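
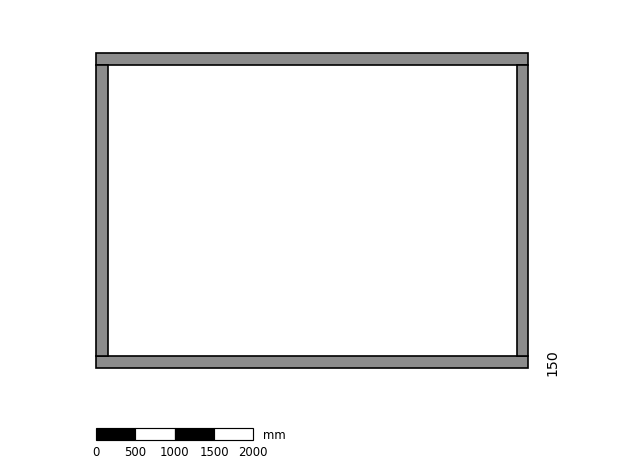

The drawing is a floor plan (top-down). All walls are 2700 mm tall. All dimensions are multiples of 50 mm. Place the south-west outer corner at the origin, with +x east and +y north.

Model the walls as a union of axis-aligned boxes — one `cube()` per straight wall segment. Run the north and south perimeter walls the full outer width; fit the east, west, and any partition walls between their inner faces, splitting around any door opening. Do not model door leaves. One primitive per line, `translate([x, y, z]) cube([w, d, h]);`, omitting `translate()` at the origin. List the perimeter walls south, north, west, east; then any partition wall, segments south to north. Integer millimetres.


cube([5500, 150, 2700]);
translate([0, 3850, 0]) cube([5500, 150, 2700]);
translate([0, 150, 0]) cube([150, 3700, 2700]);
translate([5350, 150, 0]) cube([150, 3700, 2700]);


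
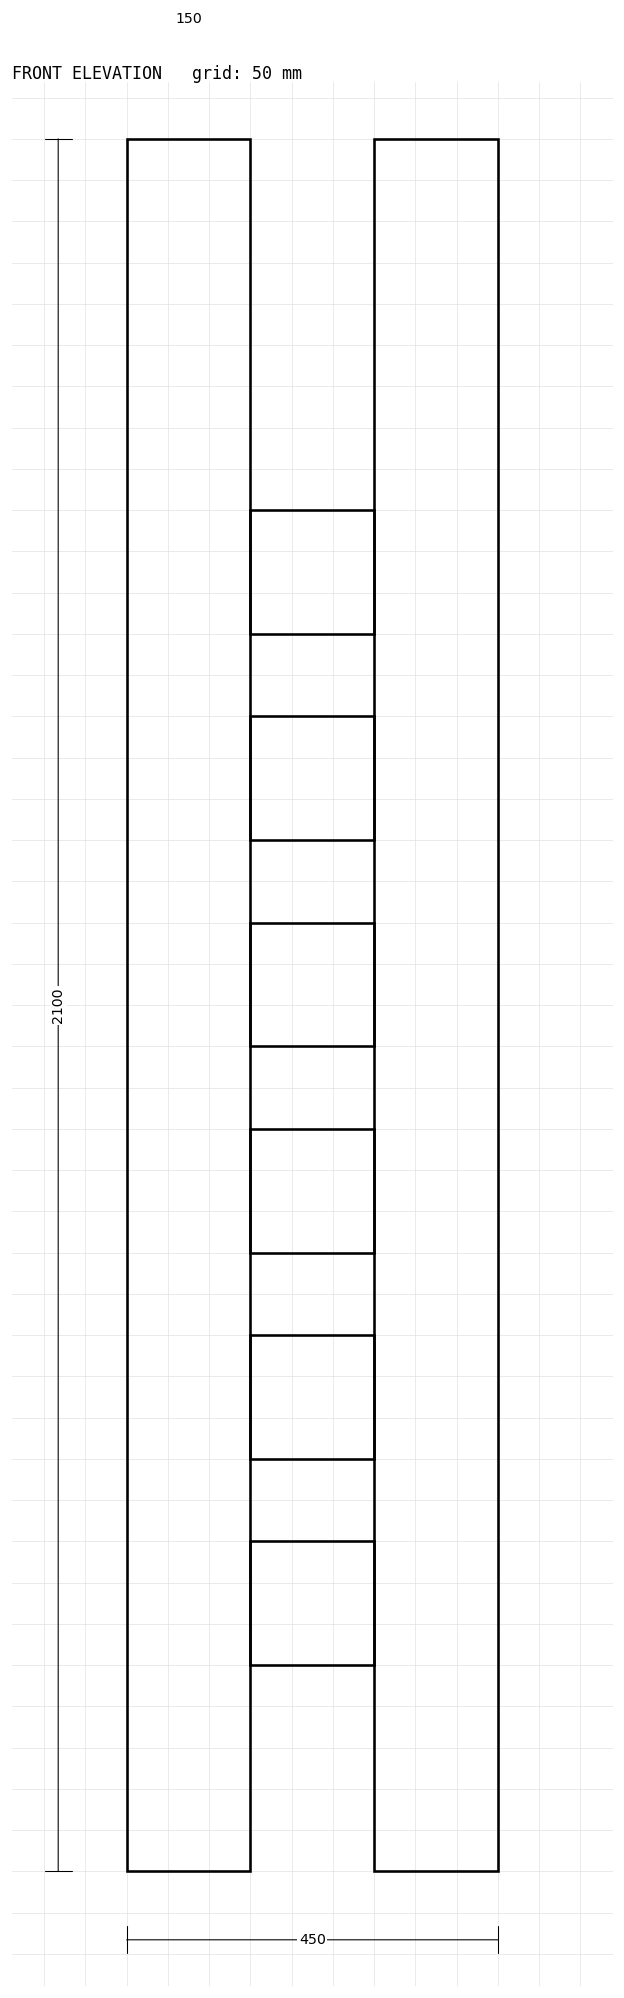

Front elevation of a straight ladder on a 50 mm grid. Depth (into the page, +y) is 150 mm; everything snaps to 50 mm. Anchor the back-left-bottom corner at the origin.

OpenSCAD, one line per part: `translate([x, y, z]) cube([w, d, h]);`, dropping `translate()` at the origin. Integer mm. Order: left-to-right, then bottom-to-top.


cube([150, 150, 2100]);
translate([150, 0, 250]) cube([150, 150, 150]);
translate([150, 0, 500]) cube([150, 150, 150]);
translate([150, 0, 750]) cube([150, 150, 150]);
translate([150, 0, 1000]) cube([150, 150, 150]);
translate([150, 0, 1250]) cube([150, 150, 150]);
translate([150, 0, 1500]) cube([150, 150, 150]);
translate([300, 0, 0]) cube([150, 150, 2100]);


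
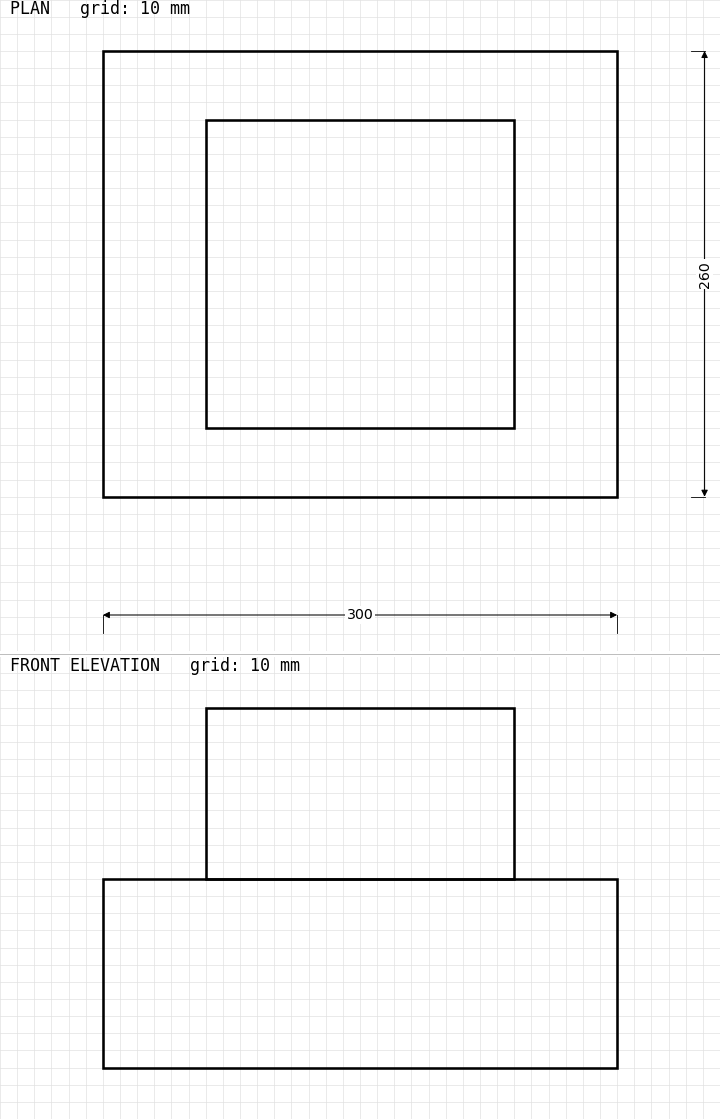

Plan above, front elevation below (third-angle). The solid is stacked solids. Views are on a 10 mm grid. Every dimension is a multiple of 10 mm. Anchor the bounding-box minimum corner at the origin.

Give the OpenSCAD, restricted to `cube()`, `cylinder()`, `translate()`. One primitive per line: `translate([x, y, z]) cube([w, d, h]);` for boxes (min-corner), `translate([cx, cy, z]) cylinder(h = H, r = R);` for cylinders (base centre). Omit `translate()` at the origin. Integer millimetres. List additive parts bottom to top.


cube([300, 260, 110]);
translate([60, 40, 110]) cube([180, 180, 100]);


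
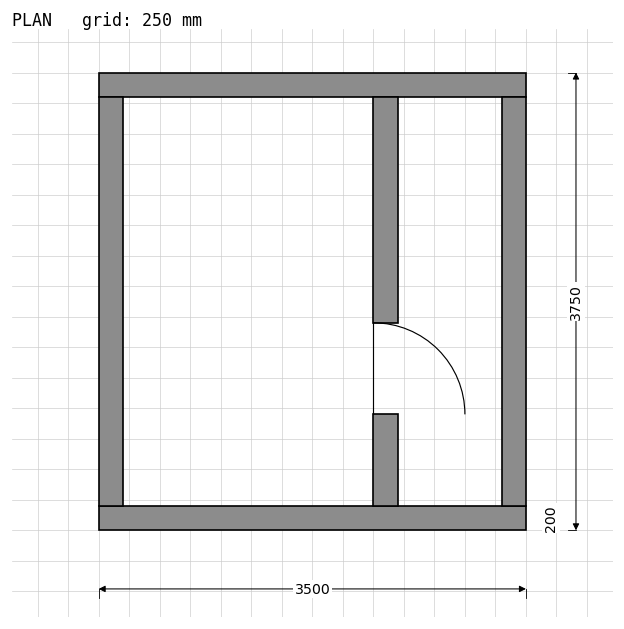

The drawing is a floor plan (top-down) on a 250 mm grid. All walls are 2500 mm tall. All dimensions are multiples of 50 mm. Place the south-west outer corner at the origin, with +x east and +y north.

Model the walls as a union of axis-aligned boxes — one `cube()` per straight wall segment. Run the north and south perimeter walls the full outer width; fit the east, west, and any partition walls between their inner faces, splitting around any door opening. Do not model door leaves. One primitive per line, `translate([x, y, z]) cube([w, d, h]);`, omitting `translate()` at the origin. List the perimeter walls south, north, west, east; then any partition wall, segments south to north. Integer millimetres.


cube([3500, 200, 2500]);
translate([0, 3550, 0]) cube([3500, 200, 2500]);
translate([0, 200, 0]) cube([200, 3350, 2500]);
translate([3300, 200, 0]) cube([200, 3350, 2500]);
translate([2250, 200, 0]) cube([200, 750, 2500]);
translate([2250, 1700, 0]) cube([200, 1850, 2500]);


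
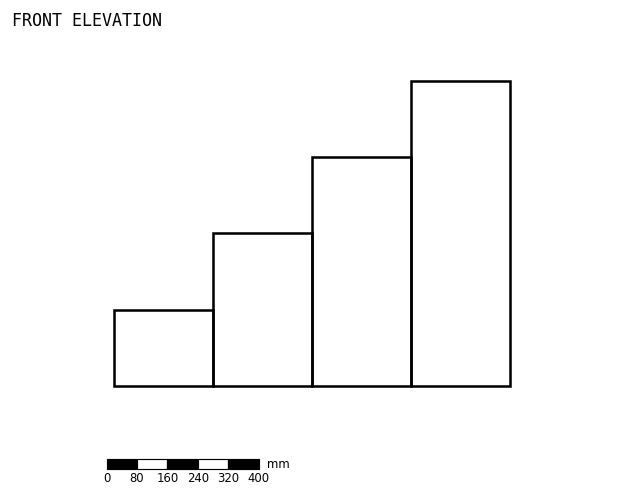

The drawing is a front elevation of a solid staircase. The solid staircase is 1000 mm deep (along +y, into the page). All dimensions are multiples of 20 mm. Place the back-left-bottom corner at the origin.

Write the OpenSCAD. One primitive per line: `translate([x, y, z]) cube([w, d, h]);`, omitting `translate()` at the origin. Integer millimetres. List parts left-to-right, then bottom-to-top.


cube([260, 1000, 200]);
translate([260, 0, 0]) cube([260, 1000, 400]);
translate([520, 0, 0]) cube([260, 1000, 600]);
translate([780, 0, 0]) cube([260, 1000, 800]);


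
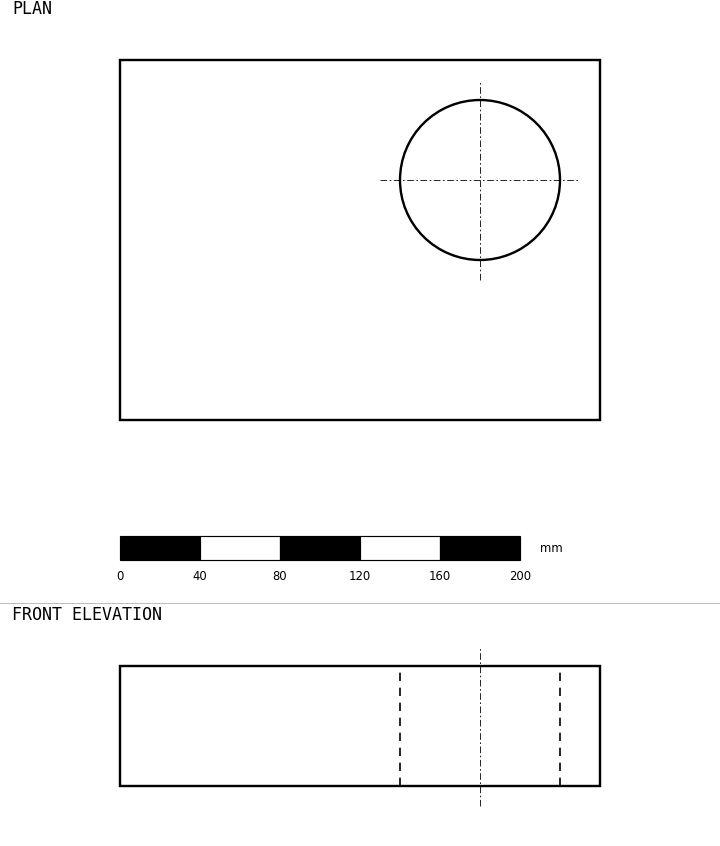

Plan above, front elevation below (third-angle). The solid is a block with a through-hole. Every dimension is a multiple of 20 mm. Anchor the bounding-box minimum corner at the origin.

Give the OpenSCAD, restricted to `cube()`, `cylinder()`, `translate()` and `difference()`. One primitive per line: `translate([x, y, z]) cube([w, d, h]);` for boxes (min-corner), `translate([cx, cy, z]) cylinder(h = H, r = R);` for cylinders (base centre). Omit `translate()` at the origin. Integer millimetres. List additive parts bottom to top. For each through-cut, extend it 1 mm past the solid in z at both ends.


difference() {
  cube([240, 180, 60]);
  translate([180, 120, -1]) cylinder(h = 62, r = 40);
}


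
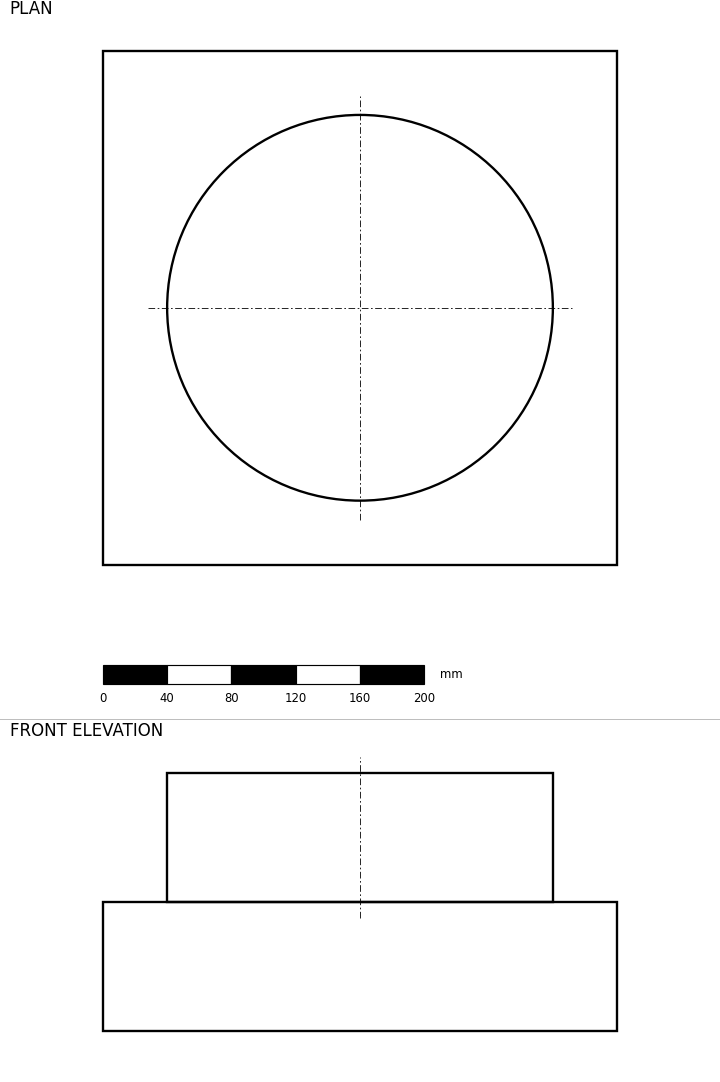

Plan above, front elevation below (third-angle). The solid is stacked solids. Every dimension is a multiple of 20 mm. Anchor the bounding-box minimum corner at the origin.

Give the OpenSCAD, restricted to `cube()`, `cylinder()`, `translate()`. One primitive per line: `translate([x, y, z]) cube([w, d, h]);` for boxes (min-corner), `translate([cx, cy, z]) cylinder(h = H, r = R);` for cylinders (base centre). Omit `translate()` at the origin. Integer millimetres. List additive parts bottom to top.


cube([320, 320, 80]);
translate([160, 160, 80]) cylinder(h = 80, r = 120);


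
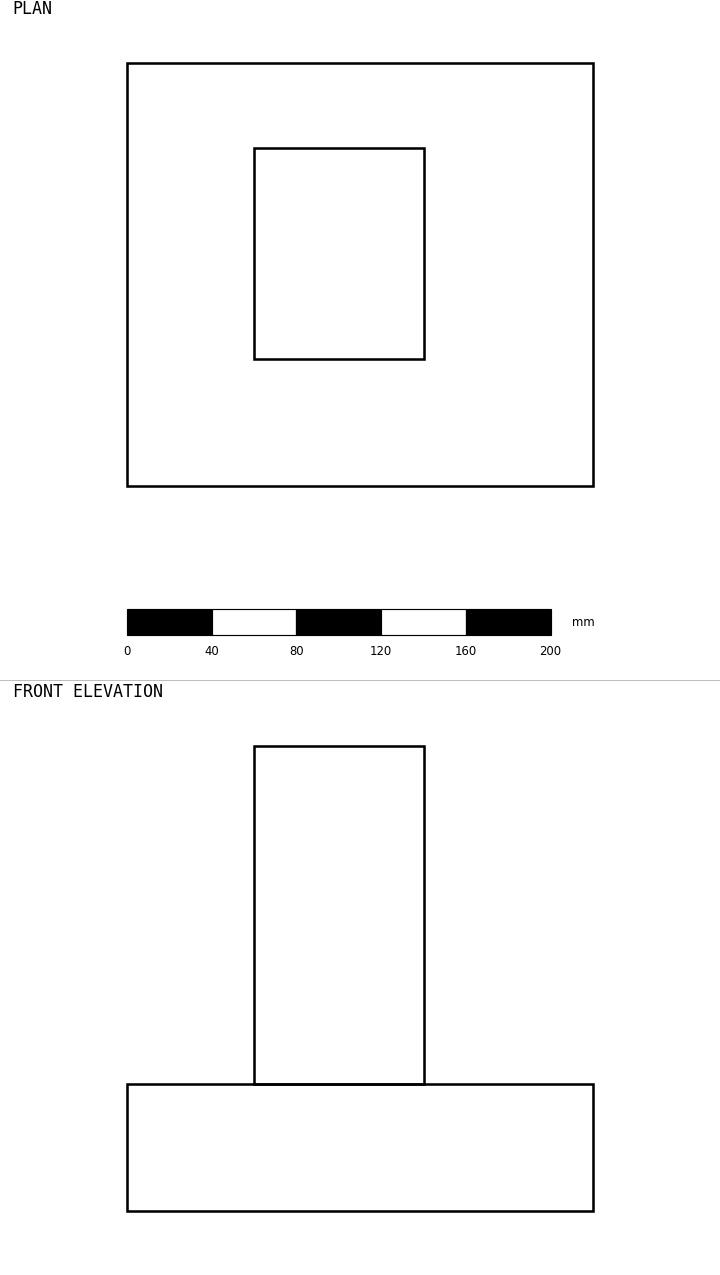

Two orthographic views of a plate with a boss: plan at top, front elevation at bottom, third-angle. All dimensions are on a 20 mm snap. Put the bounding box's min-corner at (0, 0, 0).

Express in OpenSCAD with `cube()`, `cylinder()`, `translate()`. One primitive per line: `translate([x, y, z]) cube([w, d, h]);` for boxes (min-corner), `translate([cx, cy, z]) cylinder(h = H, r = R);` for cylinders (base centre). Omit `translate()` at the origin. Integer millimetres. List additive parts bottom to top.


cube([220, 200, 60]);
translate([60, 60, 60]) cube([80, 100, 160]);


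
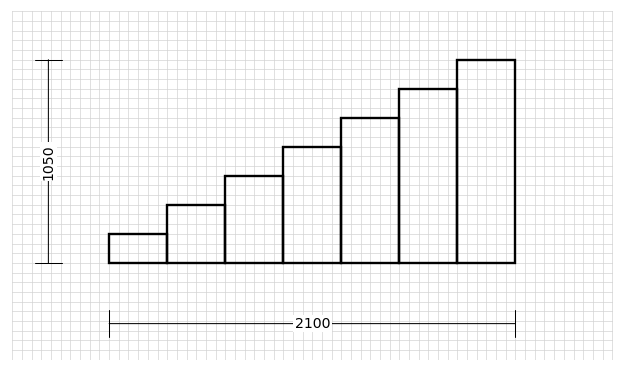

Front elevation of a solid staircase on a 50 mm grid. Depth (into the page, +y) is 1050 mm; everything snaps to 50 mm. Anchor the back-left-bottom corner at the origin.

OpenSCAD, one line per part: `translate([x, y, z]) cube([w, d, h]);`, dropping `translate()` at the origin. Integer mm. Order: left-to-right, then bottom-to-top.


cube([300, 1050, 150]);
translate([300, 0, 0]) cube([300, 1050, 300]);
translate([600, 0, 0]) cube([300, 1050, 450]);
translate([900, 0, 0]) cube([300, 1050, 600]);
translate([1200, 0, 0]) cube([300, 1050, 750]);
translate([1500, 0, 0]) cube([300, 1050, 900]);
translate([1800, 0, 0]) cube([300, 1050, 1050]);


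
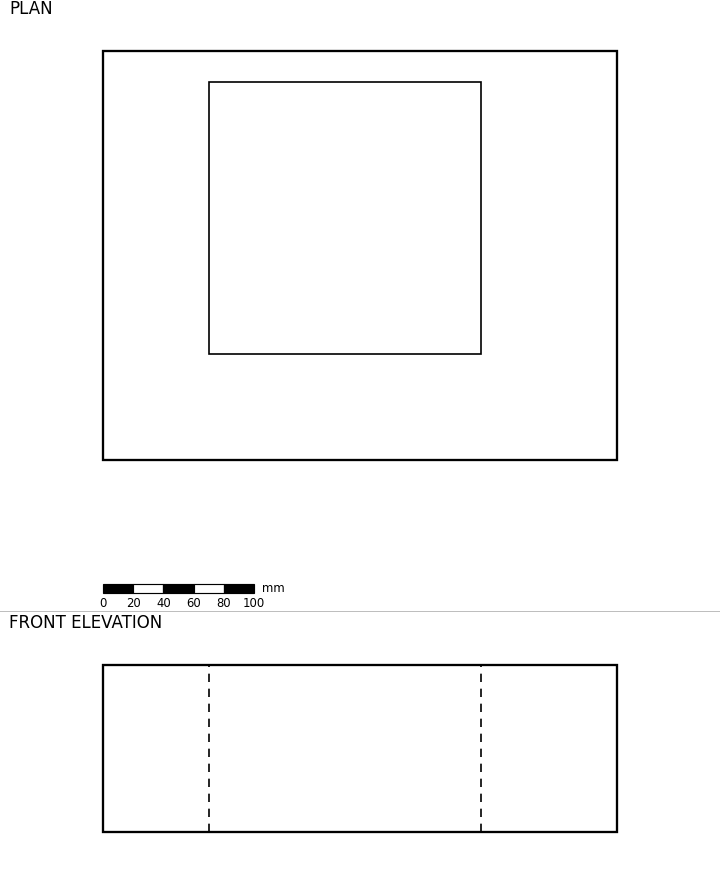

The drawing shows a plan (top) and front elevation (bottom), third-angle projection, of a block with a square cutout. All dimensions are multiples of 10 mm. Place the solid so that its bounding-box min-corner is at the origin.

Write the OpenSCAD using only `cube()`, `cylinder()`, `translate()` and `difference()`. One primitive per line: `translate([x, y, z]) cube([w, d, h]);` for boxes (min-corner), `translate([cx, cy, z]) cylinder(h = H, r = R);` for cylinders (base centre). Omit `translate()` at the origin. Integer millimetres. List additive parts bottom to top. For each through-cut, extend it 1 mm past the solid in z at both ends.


difference() {
  cube([340, 270, 110]);
  translate([70, 70, -1]) cube([180, 180, 112]);
}


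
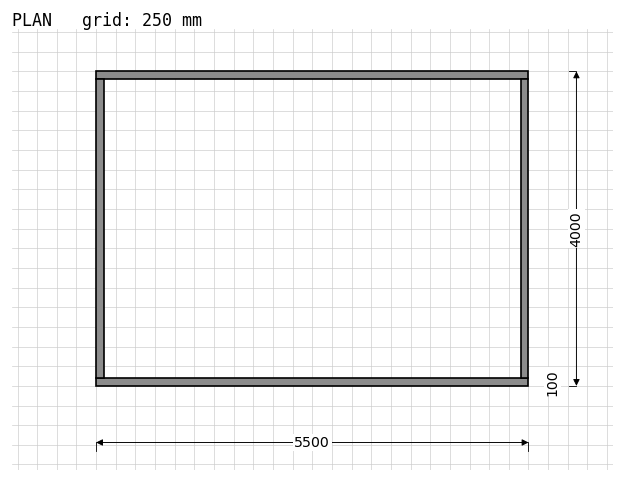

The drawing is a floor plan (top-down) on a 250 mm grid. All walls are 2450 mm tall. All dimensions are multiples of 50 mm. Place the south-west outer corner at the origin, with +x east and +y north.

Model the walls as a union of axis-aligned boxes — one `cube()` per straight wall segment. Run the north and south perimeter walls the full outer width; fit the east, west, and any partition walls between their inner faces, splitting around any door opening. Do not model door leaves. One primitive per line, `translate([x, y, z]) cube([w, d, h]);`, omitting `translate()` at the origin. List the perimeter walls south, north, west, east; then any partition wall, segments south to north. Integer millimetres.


cube([5500, 100, 2450]);
translate([0, 3900, 0]) cube([5500, 100, 2450]);
translate([0, 100, 0]) cube([100, 3800, 2450]);
translate([5400, 100, 0]) cube([100, 3800, 2450]);


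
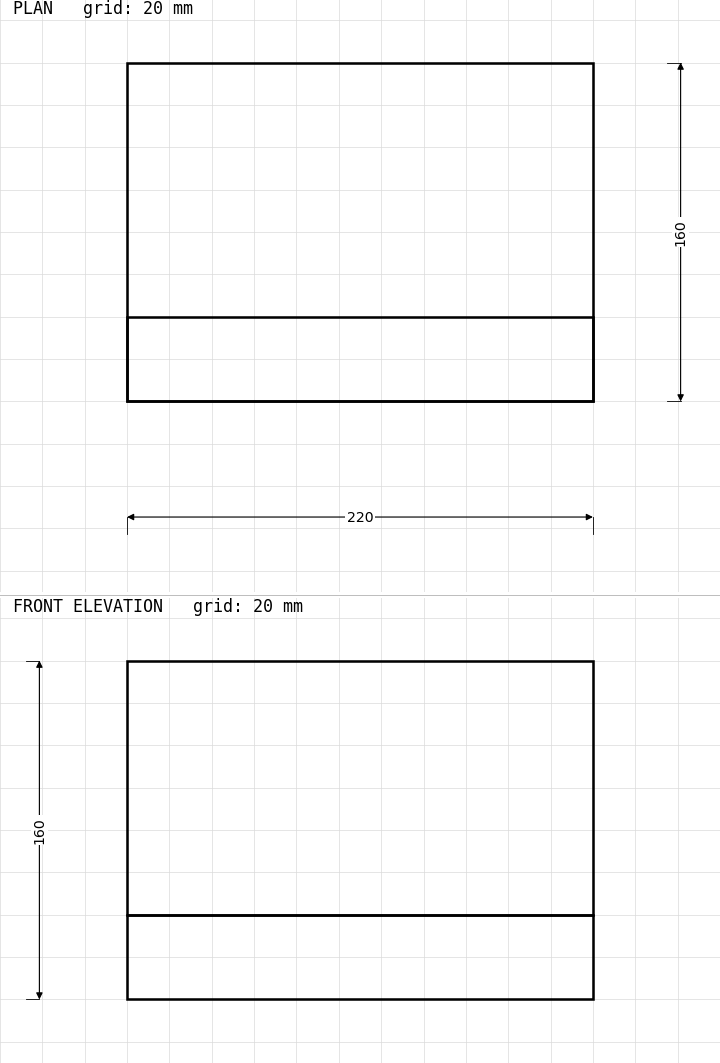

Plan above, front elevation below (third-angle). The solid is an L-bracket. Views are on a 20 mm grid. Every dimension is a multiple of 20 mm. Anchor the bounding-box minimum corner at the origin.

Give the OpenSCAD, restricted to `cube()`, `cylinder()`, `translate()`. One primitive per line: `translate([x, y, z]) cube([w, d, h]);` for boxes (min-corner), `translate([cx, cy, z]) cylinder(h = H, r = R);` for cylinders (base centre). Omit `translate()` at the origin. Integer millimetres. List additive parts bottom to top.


cube([220, 160, 40]);
translate([0, 0, 40]) cube([220, 40, 120]);


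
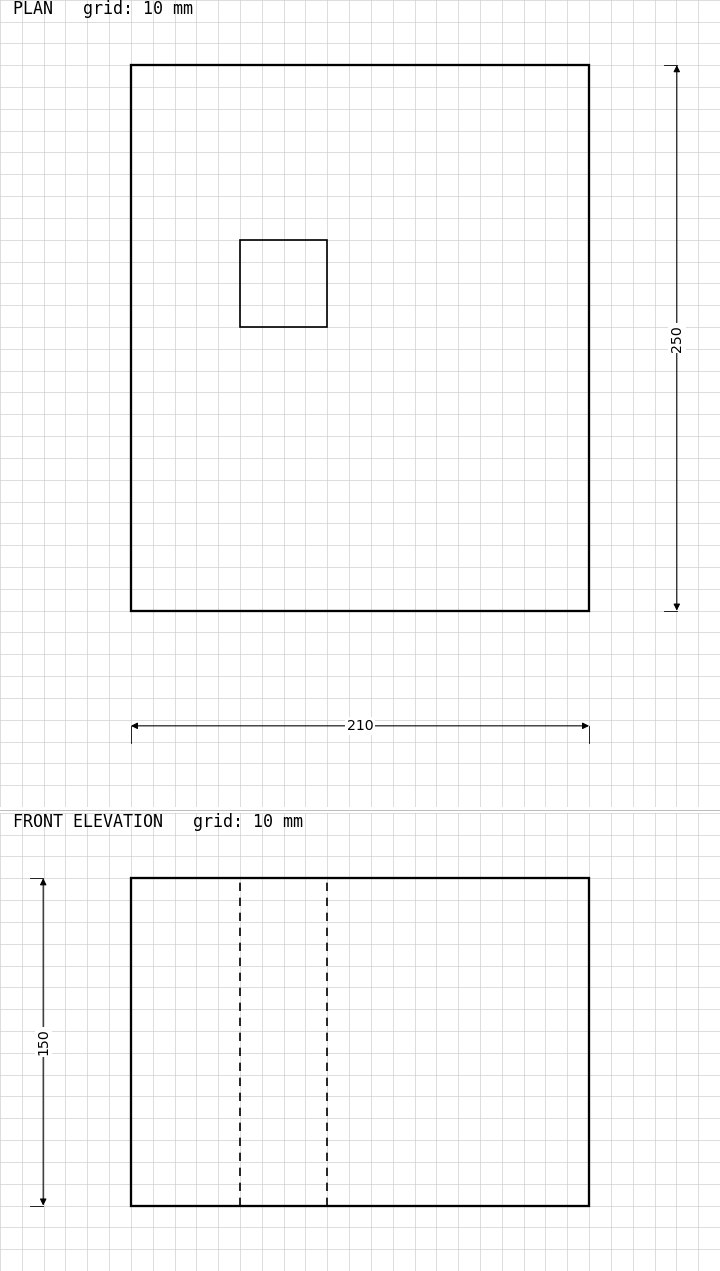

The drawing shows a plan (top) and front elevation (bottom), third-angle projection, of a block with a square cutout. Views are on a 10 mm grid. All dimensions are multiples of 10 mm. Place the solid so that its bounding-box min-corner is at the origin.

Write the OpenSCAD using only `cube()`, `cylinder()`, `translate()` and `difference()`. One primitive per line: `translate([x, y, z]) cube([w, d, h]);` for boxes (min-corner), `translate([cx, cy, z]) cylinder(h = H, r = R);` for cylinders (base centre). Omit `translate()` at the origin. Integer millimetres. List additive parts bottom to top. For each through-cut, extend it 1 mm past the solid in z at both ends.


difference() {
  cube([210, 250, 150]);
  translate([50, 130, -1]) cube([40, 40, 152]);
}


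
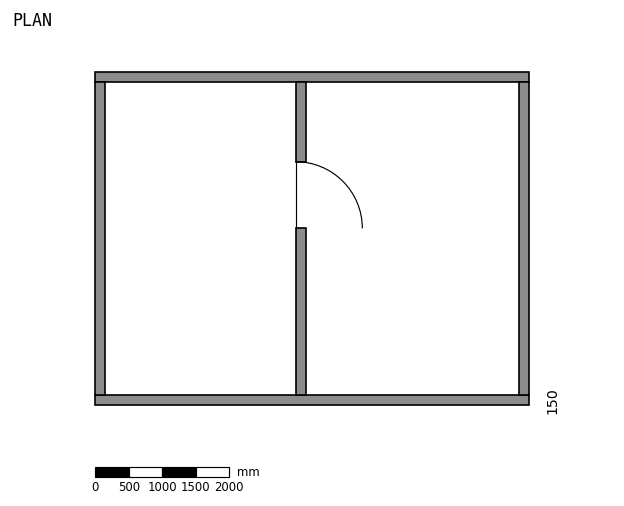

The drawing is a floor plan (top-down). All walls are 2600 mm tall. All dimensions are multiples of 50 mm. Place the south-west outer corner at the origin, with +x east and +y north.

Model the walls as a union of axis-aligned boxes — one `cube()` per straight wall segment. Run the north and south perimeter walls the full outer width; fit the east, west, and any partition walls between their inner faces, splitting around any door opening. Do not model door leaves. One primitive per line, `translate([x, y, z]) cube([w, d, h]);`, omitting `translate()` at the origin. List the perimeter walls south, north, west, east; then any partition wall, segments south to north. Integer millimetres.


cube([6500, 150, 2600]);
translate([0, 4850, 0]) cube([6500, 150, 2600]);
translate([0, 150, 0]) cube([150, 4700, 2600]);
translate([6350, 150, 0]) cube([150, 4700, 2600]);
translate([3000, 150, 0]) cube([150, 2500, 2600]);
translate([3000, 3650, 0]) cube([150, 1200, 2600]);


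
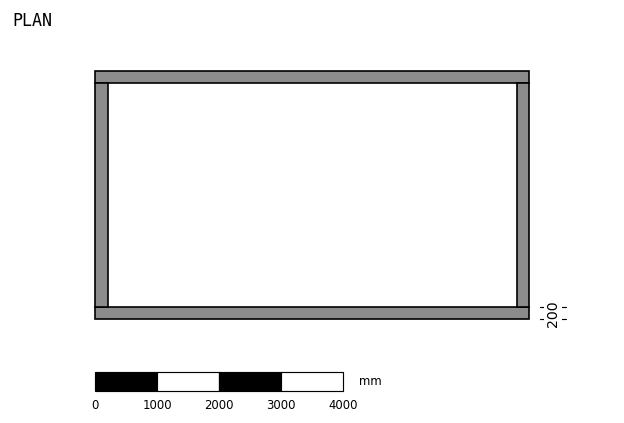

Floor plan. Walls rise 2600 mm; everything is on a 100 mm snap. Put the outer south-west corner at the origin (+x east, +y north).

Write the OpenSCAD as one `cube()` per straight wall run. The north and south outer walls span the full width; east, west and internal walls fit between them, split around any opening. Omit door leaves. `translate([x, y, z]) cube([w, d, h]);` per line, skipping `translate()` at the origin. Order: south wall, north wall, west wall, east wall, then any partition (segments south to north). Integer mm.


cube([7000, 200, 2600]);
translate([0, 3800, 0]) cube([7000, 200, 2600]);
translate([0, 200, 0]) cube([200, 3600, 2600]);
translate([6800, 200, 0]) cube([200, 3600, 2600]);


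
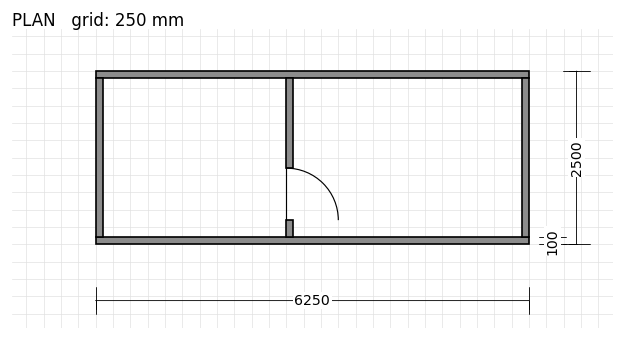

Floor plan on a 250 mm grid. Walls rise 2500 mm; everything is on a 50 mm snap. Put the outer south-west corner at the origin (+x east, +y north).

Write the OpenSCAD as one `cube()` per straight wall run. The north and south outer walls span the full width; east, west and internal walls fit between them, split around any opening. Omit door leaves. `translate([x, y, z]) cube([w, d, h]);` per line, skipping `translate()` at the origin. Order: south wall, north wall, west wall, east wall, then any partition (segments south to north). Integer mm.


cube([6250, 100, 2500]);
translate([0, 2400, 0]) cube([6250, 100, 2500]);
translate([0, 100, 0]) cube([100, 2300, 2500]);
translate([6150, 100, 0]) cube([100, 2300, 2500]);
translate([2750, 100, 0]) cube([100, 250, 2500]);
translate([2750, 1100, 0]) cube([100, 1300, 2500]);


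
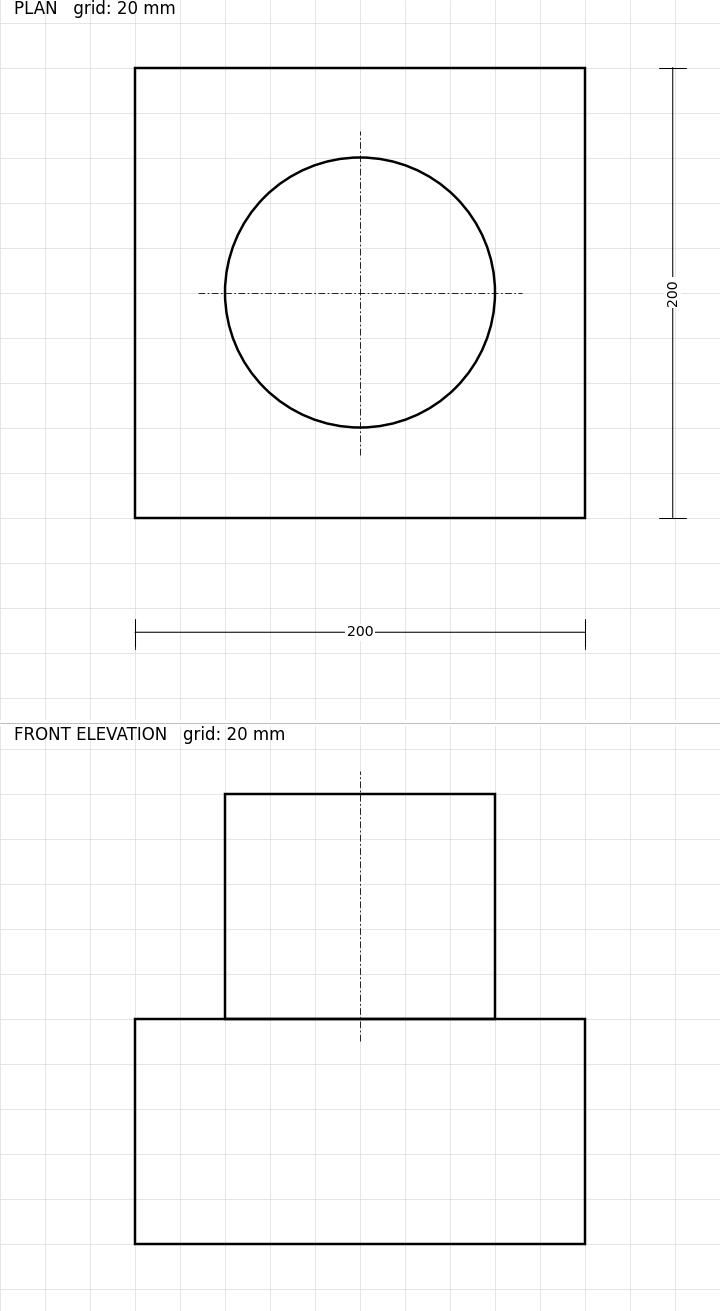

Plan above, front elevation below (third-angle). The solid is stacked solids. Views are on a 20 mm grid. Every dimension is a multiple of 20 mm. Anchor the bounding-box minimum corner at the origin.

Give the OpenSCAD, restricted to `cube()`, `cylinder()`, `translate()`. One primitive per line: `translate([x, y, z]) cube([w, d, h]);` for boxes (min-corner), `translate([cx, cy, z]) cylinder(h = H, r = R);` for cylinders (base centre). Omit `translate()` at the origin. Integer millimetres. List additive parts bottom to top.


cube([200, 200, 100]);
translate([100, 100, 100]) cylinder(h = 100, r = 60);


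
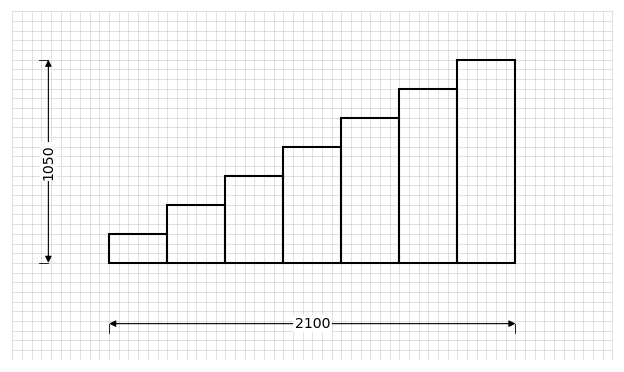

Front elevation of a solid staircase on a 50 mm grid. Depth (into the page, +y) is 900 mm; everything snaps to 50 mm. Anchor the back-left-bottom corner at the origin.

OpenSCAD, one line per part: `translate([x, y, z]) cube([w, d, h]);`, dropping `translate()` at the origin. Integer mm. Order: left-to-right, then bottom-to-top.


cube([300, 900, 150]);
translate([300, 0, 0]) cube([300, 900, 300]);
translate([600, 0, 0]) cube([300, 900, 450]);
translate([900, 0, 0]) cube([300, 900, 600]);
translate([1200, 0, 0]) cube([300, 900, 750]);
translate([1500, 0, 0]) cube([300, 900, 900]);
translate([1800, 0, 0]) cube([300, 900, 1050]);


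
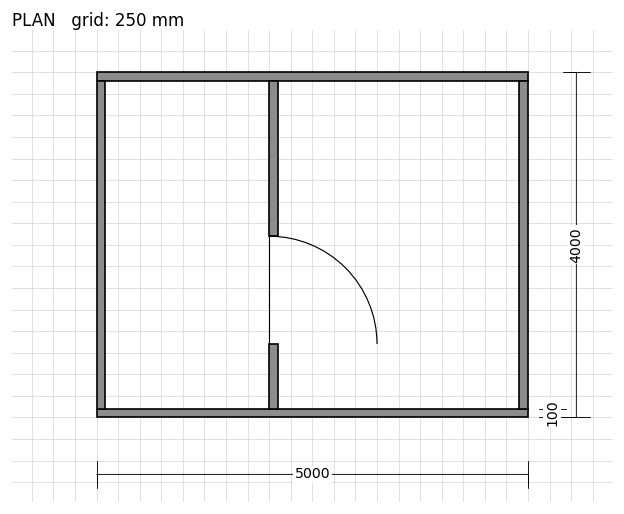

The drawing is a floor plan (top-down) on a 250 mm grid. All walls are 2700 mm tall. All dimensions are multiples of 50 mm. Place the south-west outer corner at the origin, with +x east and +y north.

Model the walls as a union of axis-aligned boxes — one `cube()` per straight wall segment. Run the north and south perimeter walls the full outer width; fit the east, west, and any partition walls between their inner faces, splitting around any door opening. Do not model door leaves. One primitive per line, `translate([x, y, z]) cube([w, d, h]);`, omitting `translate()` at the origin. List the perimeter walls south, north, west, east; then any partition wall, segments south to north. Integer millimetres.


cube([5000, 100, 2700]);
translate([0, 3900, 0]) cube([5000, 100, 2700]);
translate([0, 100, 0]) cube([100, 3800, 2700]);
translate([4900, 100, 0]) cube([100, 3800, 2700]);
translate([2000, 100, 0]) cube([100, 750, 2700]);
translate([2000, 2100, 0]) cube([100, 1800, 2700]);


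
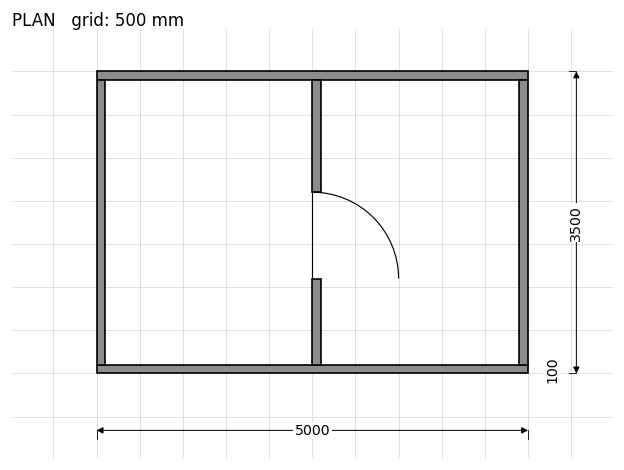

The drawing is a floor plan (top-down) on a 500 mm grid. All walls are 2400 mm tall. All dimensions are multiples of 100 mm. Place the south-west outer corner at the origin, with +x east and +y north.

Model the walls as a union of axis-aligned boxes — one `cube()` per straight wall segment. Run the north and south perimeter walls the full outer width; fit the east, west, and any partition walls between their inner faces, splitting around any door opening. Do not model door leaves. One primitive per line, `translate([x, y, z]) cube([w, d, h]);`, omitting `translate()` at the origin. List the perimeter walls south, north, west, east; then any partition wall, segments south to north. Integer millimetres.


cube([5000, 100, 2400]);
translate([0, 3400, 0]) cube([5000, 100, 2400]);
translate([0, 100, 0]) cube([100, 3300, 2400]);
translate([4900, 100, 0]) cube([100, 3300, 2400]);
translate([2500, 100, 0]) cube([100, 1000, 2400]);
translate([2500, 2100, 0]) cube([100, 1300, 2400]);


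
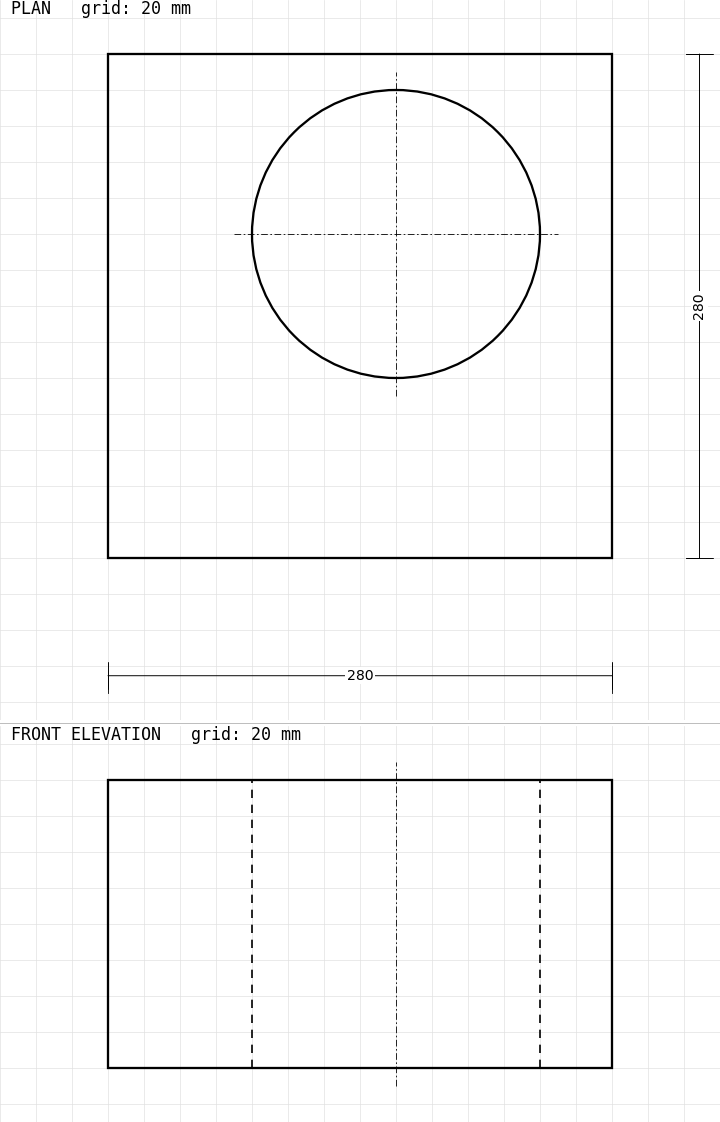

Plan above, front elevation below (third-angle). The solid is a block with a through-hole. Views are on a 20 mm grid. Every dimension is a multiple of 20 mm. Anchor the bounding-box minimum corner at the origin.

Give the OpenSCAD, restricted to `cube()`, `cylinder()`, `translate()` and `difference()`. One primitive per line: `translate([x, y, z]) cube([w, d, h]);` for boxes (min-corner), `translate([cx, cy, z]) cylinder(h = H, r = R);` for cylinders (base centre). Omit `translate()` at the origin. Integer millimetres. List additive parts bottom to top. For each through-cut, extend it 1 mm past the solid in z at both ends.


difference() {
  cube([280, 280, 160]);
  translate([160, 180, -1]) cylinder(h = 162, r = 80);
}


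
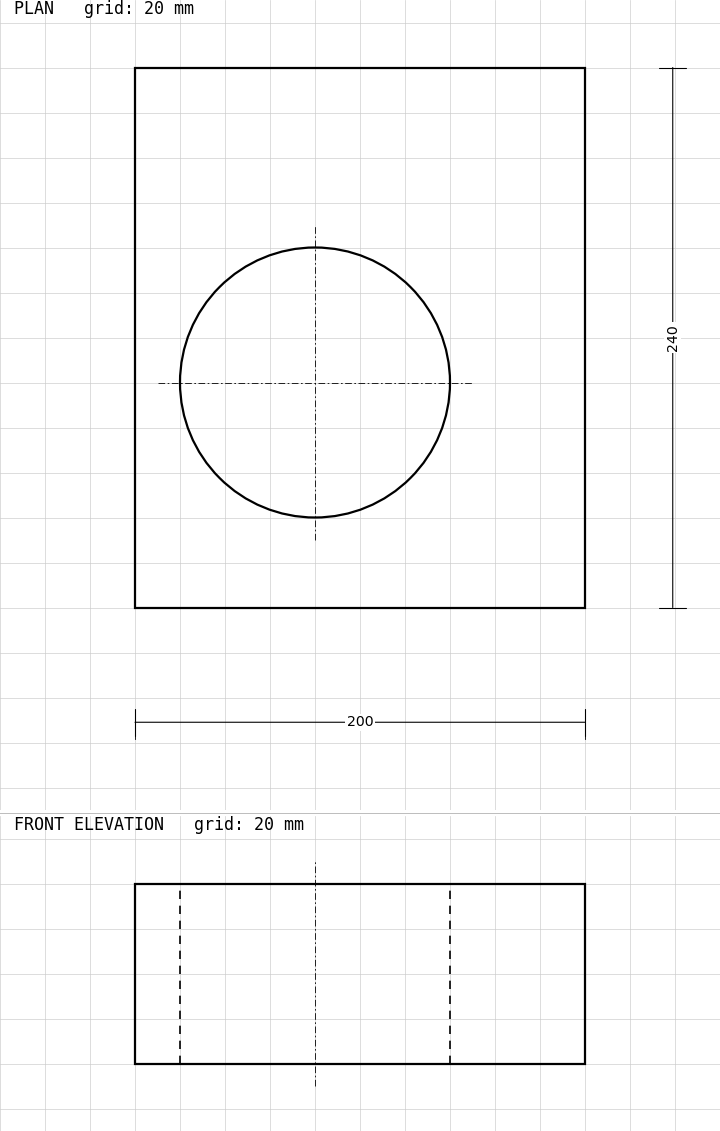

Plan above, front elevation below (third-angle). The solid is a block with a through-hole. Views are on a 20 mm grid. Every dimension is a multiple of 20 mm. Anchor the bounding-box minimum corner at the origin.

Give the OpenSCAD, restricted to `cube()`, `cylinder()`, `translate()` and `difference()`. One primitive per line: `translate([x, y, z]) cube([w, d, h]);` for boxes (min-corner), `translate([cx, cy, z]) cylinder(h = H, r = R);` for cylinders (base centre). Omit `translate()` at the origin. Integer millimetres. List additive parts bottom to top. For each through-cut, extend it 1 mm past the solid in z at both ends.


difference() {
  cube([200, 240, 80]);
  translate([80, 100, -1]) cylinder(h = 82, r = 60);
}


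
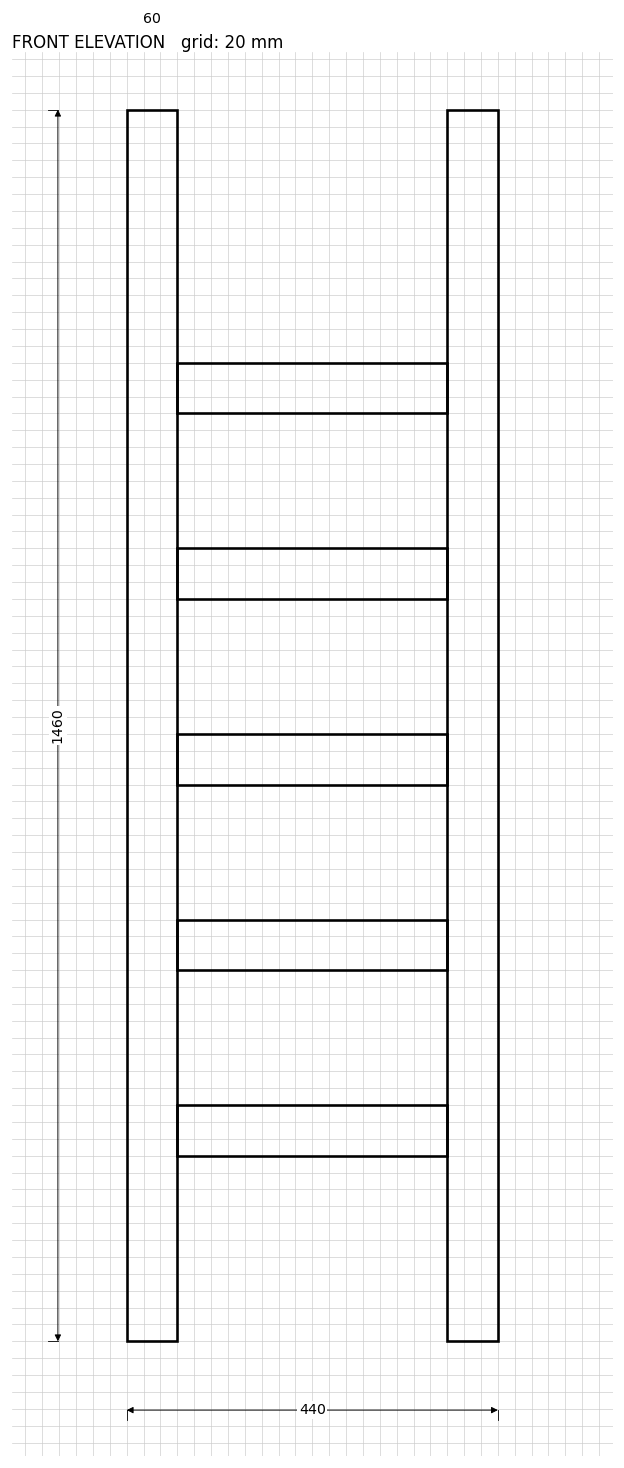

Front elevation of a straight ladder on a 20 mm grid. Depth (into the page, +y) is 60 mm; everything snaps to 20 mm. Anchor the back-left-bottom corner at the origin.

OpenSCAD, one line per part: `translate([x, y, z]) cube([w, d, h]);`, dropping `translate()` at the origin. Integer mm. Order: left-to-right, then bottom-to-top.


cube([60, 60, 1460]);
translate([60, 0, 220]) cube([320, 60, 60]);
translate([60, 0, 440]) cube([320, 60, 60]);
translate([60, 0, 660]) cube([320, 60, 60]);
translate([60, 0, 880]) cube([320, 60, 60]);
translate([60, 0, 1100]) cube([320, 60, 60]);
translate([380, 0, 0]) cube([60, 60, 1460]);


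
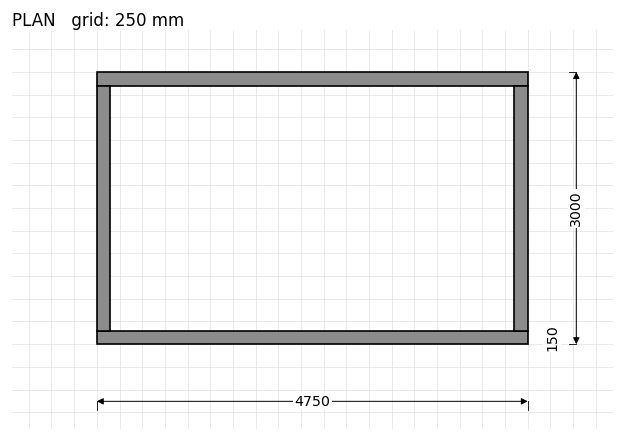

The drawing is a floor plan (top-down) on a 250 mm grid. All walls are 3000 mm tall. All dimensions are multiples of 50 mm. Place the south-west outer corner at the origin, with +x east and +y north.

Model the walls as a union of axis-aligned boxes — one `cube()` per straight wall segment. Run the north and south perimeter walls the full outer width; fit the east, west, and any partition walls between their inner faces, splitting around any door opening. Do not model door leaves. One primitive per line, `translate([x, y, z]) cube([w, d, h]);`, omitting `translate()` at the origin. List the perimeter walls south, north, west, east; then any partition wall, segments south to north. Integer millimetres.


cube([4750, 150, 3000]);
translate([0, 2850, 0]) cube([4750, 150, 3000]);
translate([0, 150, 0]) cube([150, 2700, 3000]);
translate([4600, 150, 0]) cube([150, 2700, 3000]);


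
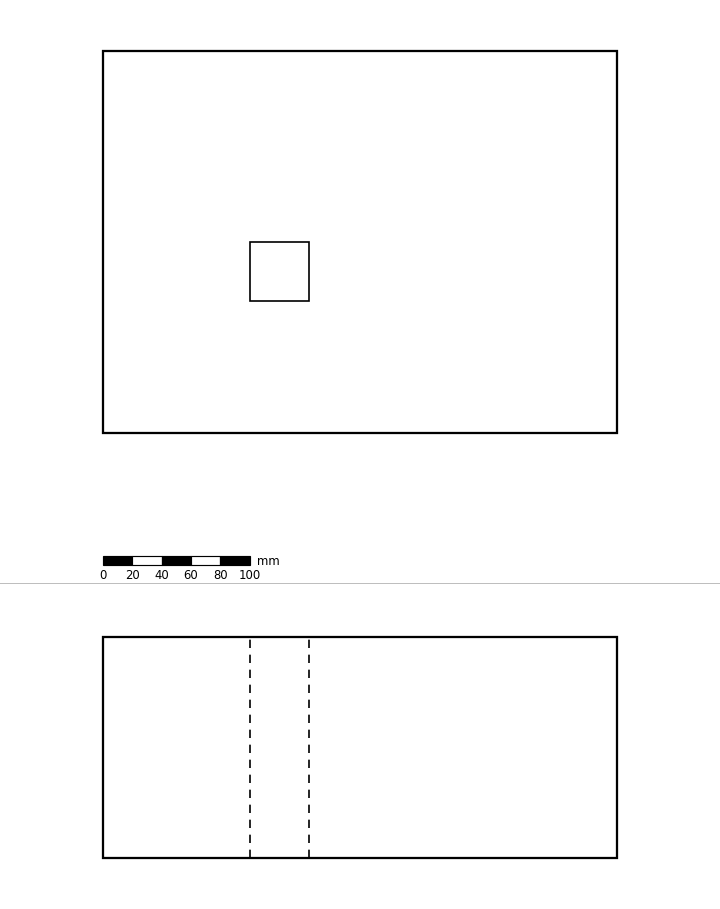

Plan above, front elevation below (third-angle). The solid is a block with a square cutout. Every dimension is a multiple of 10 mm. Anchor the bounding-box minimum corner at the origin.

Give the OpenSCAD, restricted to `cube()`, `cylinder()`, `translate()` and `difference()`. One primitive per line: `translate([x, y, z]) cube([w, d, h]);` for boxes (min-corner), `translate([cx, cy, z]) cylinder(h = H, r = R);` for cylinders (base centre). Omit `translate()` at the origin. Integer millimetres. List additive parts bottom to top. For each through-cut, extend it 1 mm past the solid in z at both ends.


difference() {
  cube([350, 260, 150]);
  translate([100, 90, -1]) cube([40, 40, 152]);
}


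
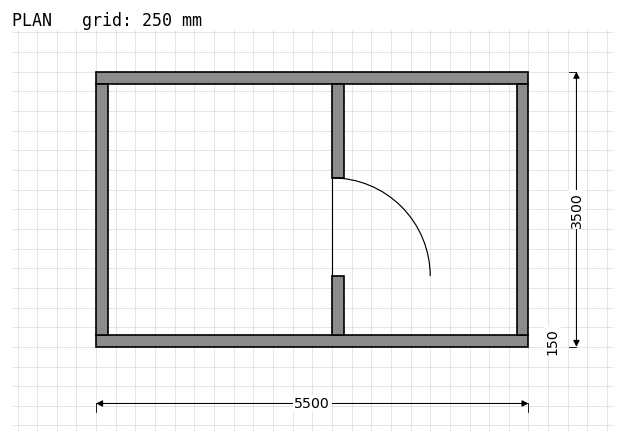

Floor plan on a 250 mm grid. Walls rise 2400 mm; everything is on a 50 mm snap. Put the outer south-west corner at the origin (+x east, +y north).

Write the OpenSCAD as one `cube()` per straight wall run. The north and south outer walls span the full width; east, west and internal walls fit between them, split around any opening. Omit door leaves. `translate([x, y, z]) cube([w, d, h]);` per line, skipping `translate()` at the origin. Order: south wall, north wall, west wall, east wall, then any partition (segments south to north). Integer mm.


cube([5500, 150, 2400]);
translate([0, 3350, 0]) cube([5500, 150, 2400]);
translate([0, 150, 0]) cube([150, 3200, 2400]);
translate([5350, 150, 0]) cube([150, 3200, 2400]);
translate([3000, 150, 0]) cube([150, 750, 2400]);
translate([3000, 2150, 0]) cube([150, 1200, 2400]);


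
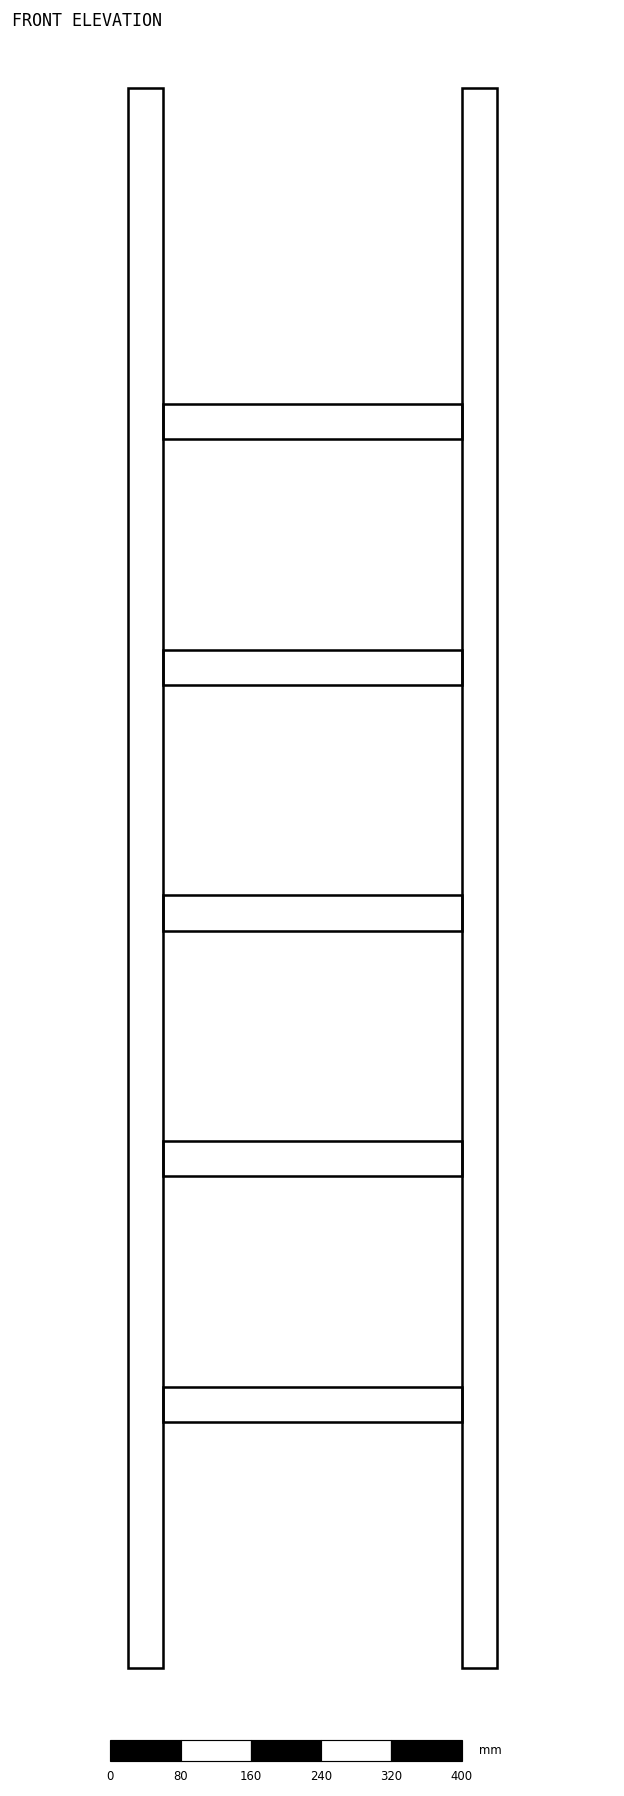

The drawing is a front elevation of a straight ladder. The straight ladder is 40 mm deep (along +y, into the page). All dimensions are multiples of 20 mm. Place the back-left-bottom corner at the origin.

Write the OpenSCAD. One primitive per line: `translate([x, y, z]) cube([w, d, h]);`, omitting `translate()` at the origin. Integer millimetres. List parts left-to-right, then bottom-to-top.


cube([40, 40, 1800]);
translate([40, 0, 280]) cube([340, 40, 40]);
translate([40, 0, 560]) cube([340, 40, 40]);
translate([40, 0, 840]) cube([340, 40, 40]);
translate([40, 0, 1120]) cube([340, 40, 40]);
translate([40, 0, 1400]) cube([340, 40, 40]);
translate([380, 0, 0]) cube([40, 40, 1800]);


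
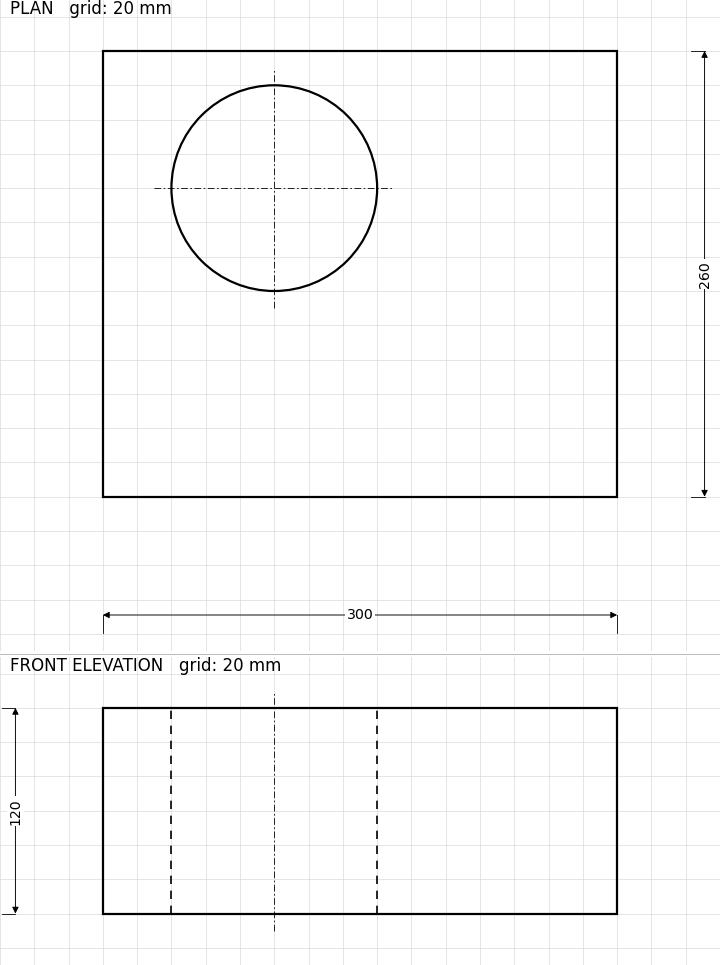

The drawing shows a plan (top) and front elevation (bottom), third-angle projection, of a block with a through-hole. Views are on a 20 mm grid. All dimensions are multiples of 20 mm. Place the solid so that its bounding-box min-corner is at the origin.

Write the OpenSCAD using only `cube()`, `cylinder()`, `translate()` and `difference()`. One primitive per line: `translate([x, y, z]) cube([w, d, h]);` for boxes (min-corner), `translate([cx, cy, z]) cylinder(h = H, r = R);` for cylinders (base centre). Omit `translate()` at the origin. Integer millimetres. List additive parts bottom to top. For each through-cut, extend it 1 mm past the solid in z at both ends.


difference() {
  cube([300, 260, 120]);
  translate([100, 180, -1]) cylinder(h = 122, r = 60);
}


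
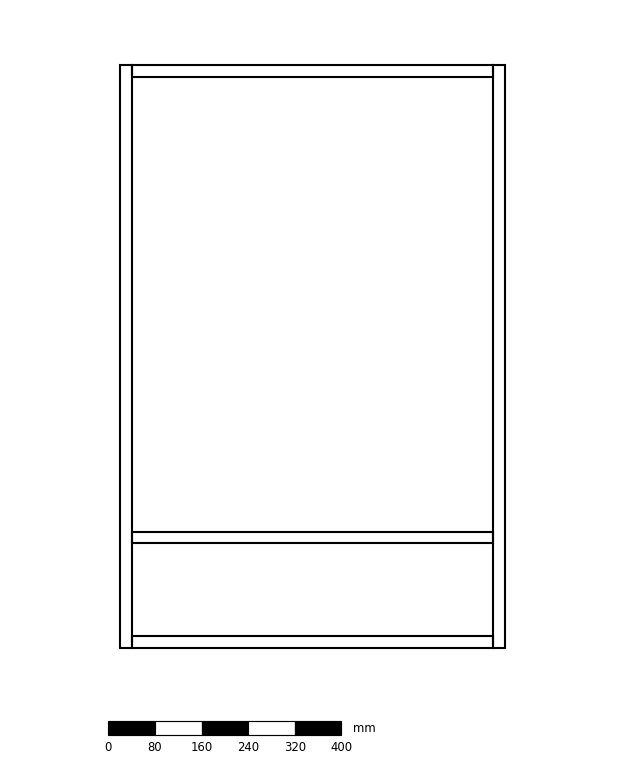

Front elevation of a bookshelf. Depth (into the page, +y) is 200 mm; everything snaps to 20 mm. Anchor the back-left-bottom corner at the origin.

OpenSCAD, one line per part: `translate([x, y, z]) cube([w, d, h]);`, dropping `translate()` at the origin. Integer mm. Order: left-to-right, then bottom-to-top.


cube([20, 200, 1000]);
translate([20, 0, 0]) cube([620, 200, 20]);
translate([20, 0, 180]) cube([620, 200, 20]);
translate([20, 0, 980]) cube([620, 200, 20]);
translate([640, 0, 0]) cube([20, 200, 1000]);


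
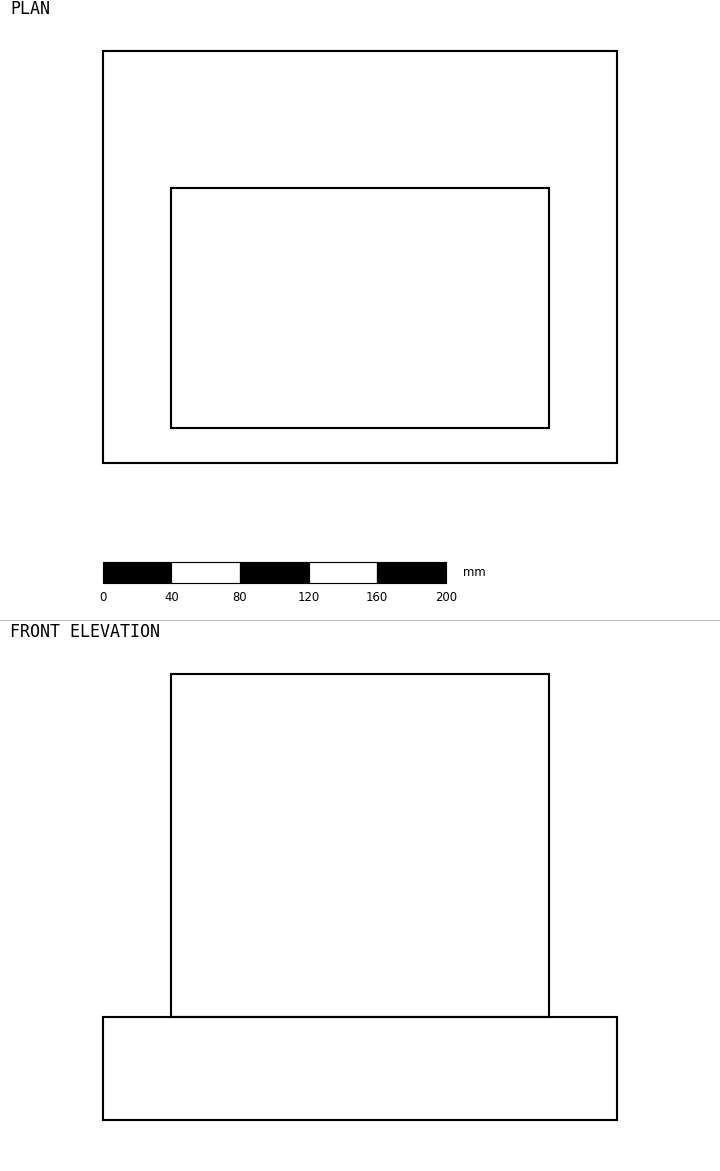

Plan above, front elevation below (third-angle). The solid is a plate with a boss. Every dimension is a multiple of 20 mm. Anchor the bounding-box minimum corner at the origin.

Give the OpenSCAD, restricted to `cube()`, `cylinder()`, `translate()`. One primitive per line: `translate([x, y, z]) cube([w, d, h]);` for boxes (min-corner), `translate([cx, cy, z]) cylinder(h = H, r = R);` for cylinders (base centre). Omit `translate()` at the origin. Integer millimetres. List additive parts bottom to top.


cube([300, 240, 60]);
translate([40, 20, 60]) cube([220, 140, 200]);


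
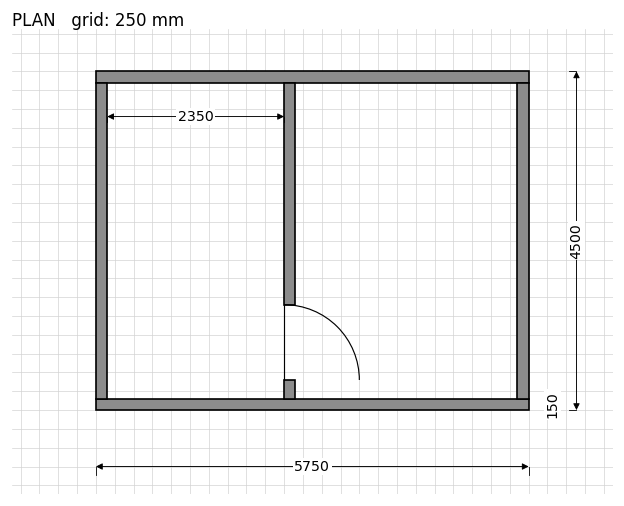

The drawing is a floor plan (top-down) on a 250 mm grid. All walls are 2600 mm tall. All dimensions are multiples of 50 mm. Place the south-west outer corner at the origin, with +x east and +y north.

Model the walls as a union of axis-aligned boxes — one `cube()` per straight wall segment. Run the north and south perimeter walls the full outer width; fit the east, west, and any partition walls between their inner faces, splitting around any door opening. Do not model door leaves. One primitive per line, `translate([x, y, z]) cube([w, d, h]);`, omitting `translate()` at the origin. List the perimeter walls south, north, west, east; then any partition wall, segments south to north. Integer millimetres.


cube([5750, 150, 2600]);
translate([0, 4350, 0]) cube([5750, 150, 2600]);
translate([0, 150, 0]) cube([150, 4200, 2600]);
translate([5600, 150, 0]) cube([150, 4200, 2600]);
translate([2500, 150, 0]) cube([150, 250, 2600]);
translate([2500, 1400, 0]) cube([150, 2950, 2600]);


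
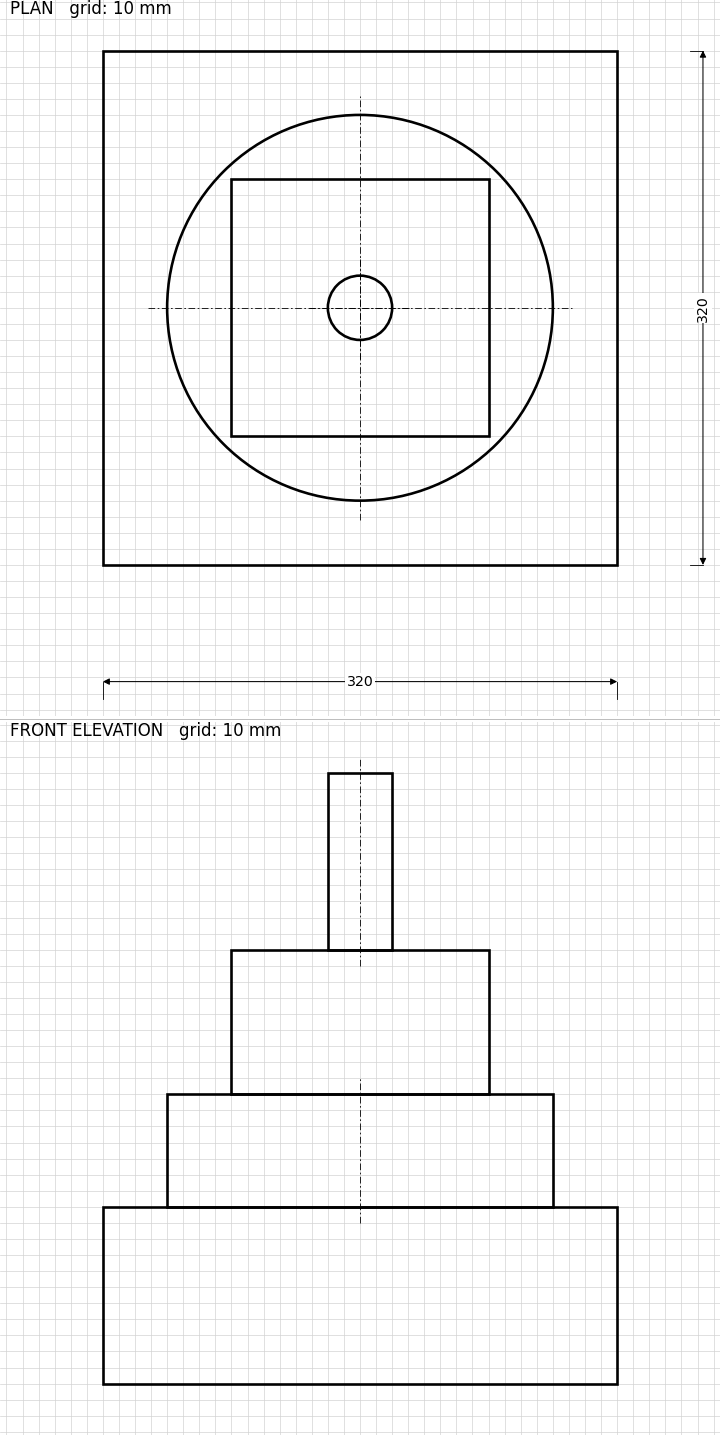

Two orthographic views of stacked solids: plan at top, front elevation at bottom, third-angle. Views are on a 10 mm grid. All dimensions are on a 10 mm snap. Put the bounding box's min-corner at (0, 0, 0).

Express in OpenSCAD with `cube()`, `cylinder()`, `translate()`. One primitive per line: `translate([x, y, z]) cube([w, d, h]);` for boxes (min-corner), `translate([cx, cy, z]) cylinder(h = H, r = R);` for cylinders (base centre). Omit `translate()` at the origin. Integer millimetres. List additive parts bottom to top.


cube([320, 320, 110]);
translate([160, 160, 110]) cylinder(h = 70, r = 120);
translate([80, 80, 180]) cube([160, 160, 90]);
translate([160, 160, 270]) cylinder(h = 110, r = 20);


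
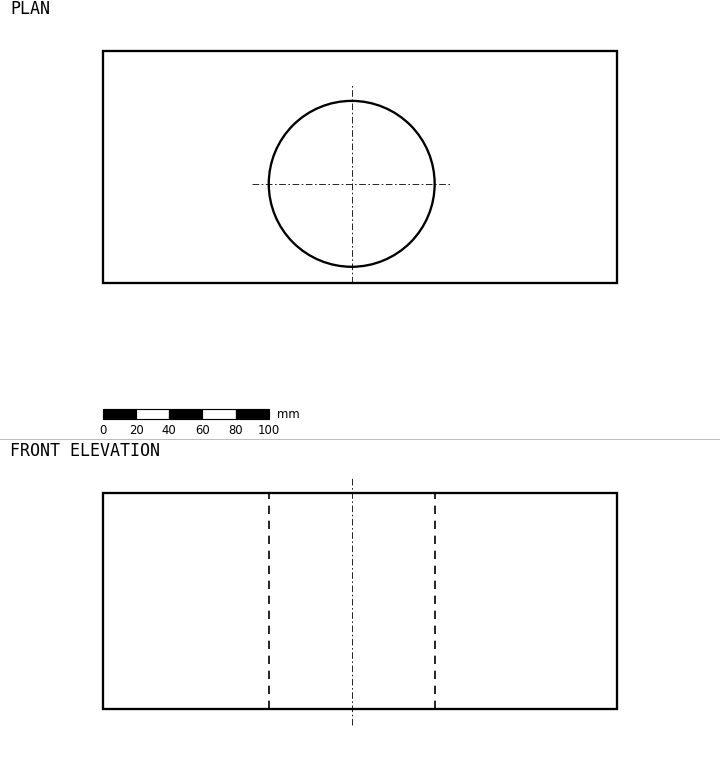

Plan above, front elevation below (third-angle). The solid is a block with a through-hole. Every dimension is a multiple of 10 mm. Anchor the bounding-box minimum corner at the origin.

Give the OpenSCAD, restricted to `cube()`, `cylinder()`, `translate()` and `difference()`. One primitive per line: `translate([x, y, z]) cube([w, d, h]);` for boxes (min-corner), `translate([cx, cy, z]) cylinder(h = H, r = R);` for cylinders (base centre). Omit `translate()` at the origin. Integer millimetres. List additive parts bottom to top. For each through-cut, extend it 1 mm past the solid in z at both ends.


difference() {
  cube([310, 140, 130]);
  translate([150, 60, -1]) cylinder(h = 132, r = 50);
}


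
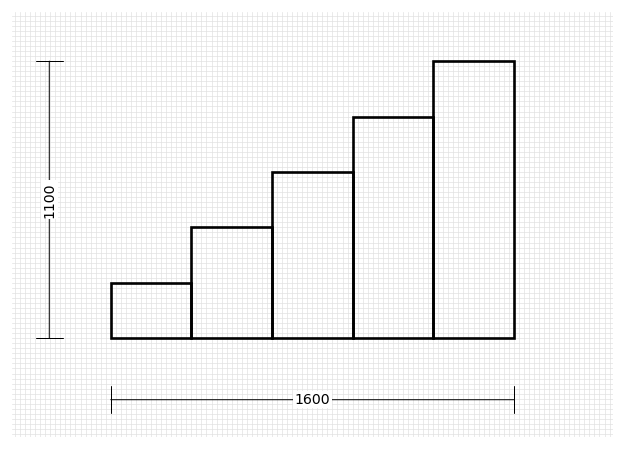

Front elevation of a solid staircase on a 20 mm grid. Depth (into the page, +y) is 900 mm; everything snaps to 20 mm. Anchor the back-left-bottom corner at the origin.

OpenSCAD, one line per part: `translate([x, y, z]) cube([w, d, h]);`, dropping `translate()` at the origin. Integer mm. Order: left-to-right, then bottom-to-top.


cube([320, 900, 220]);
translate([320, 0, 0]) cube([320, 900, 440]);
translate([640, 0, 0]) cube([320, 900, 660]);
translate([960, 0, 0]) cube([320, 900, 880]);
translate([1280, 0, 0]) cube([320, 900, 1100]);


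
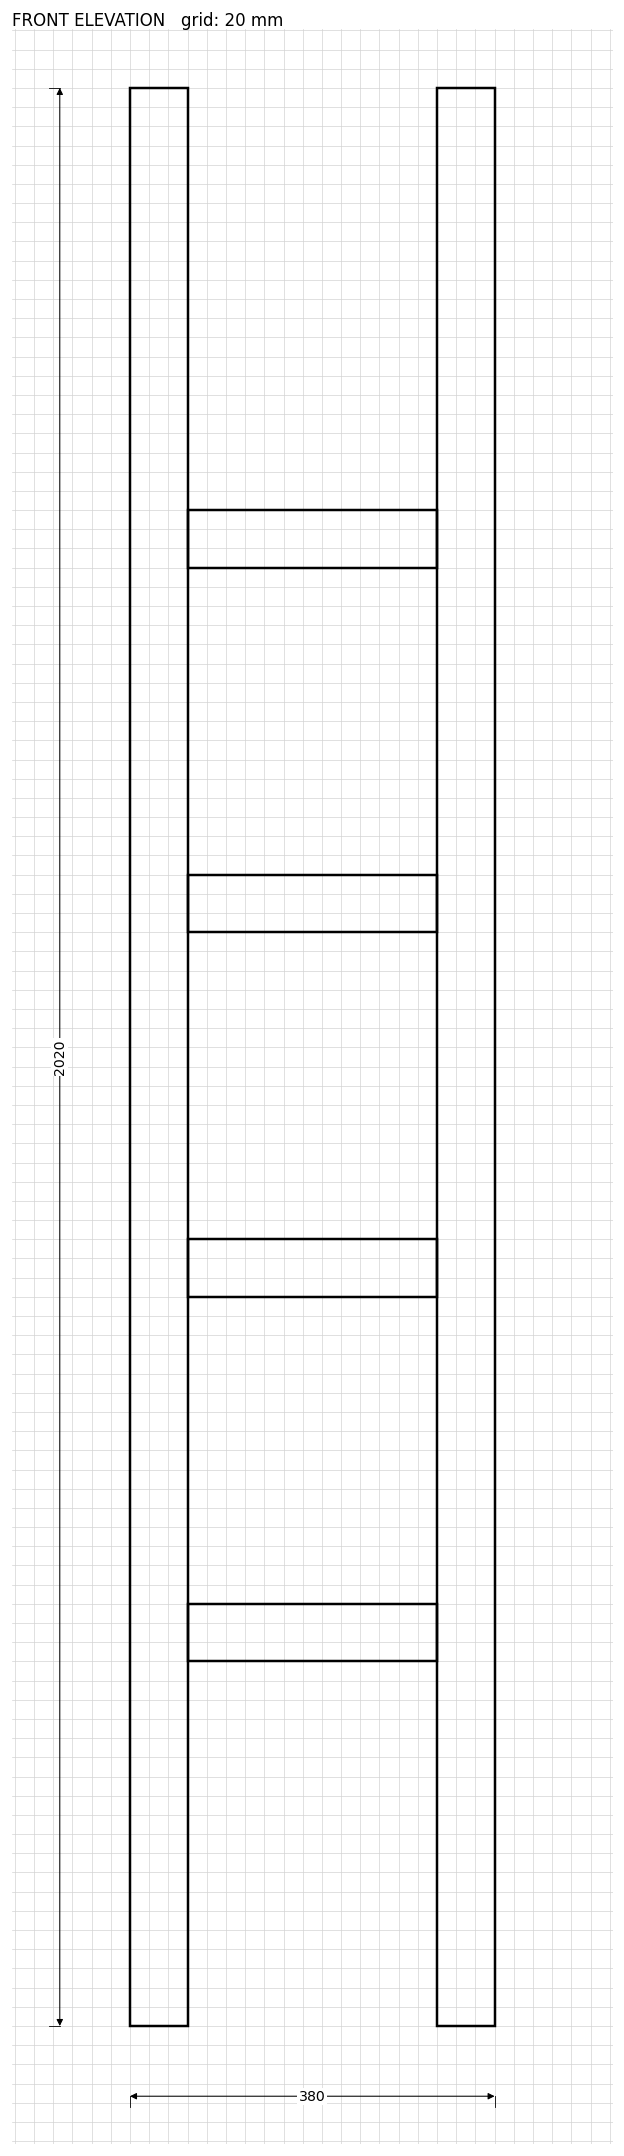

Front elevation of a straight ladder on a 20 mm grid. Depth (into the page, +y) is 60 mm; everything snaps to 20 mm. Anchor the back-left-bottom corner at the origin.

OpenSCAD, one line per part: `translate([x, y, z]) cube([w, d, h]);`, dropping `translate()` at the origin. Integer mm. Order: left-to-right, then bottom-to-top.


cube([60, 60, 2020]);
translate([60, 0, 380]) cube([260, 60, 60]);
translate([60, 0, 760]) cube([260, 60, 60]);
translate([60, 0, 1140]) cube([260, 60, 60]);
translate([60, 0, 1520]) cube([260, 60, 60]);
translate([320, 0, 0]) cube([60, 60, 2020]);


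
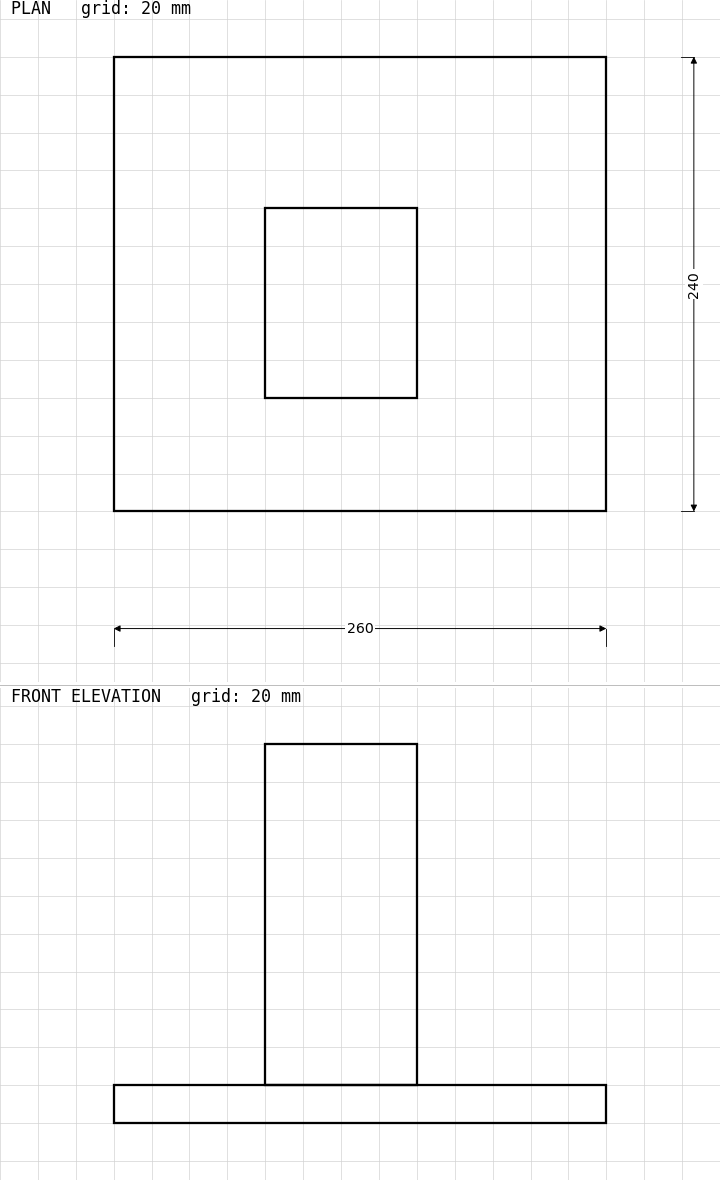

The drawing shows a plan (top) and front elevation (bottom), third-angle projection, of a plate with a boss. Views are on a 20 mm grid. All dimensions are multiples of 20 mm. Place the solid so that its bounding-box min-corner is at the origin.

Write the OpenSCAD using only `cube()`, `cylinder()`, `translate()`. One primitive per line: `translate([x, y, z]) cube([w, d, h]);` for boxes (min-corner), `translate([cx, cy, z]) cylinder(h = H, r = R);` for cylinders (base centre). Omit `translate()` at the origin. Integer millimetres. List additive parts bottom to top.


cube([260, 240, 20]);
translate([80, 60, 20]) cube([80, 100, 180]);
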